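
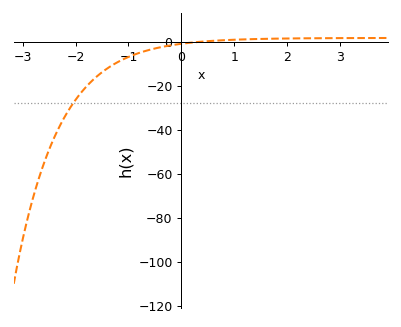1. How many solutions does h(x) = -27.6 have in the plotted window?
1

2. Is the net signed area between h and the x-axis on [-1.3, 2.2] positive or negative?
negative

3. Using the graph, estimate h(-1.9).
-23.2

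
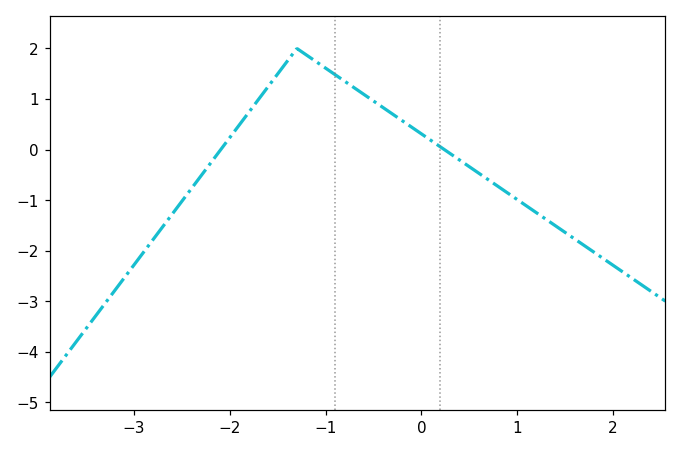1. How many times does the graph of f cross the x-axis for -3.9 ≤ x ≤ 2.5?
2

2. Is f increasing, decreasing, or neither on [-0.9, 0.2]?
decreasing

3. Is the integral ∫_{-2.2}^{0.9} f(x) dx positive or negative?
positive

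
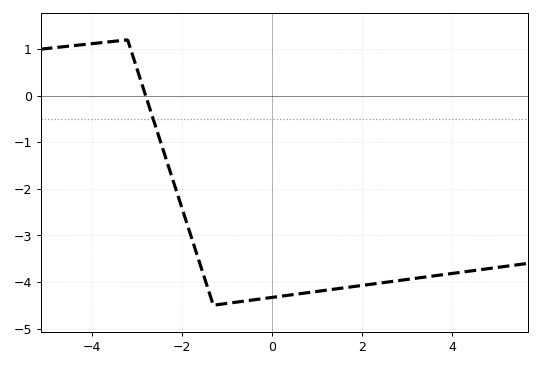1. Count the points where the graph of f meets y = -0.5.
1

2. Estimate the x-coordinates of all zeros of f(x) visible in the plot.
-2.8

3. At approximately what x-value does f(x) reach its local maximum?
-3.2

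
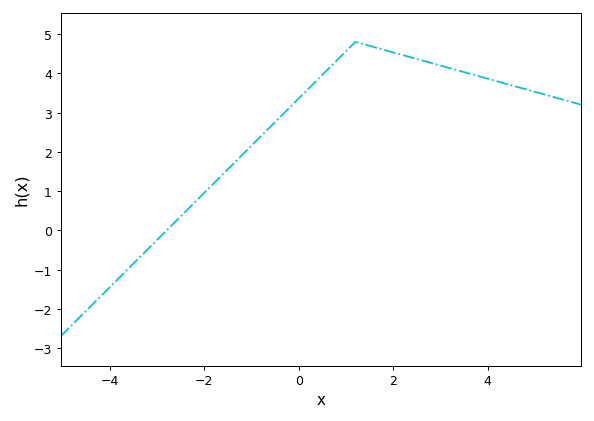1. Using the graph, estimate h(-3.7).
-1.09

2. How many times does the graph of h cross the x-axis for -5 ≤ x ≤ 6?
1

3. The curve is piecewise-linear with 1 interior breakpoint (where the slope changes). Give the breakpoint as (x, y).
(1.2, 4.8)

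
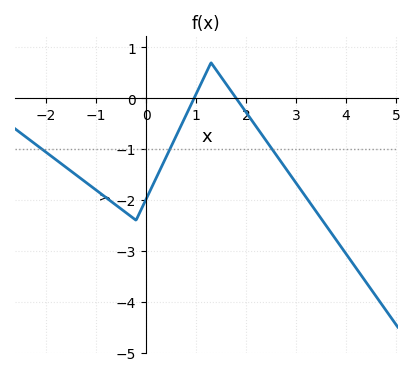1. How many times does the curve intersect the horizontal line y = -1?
3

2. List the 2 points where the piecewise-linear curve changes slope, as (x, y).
(-0.2, -2.4); (1.3, 0.7)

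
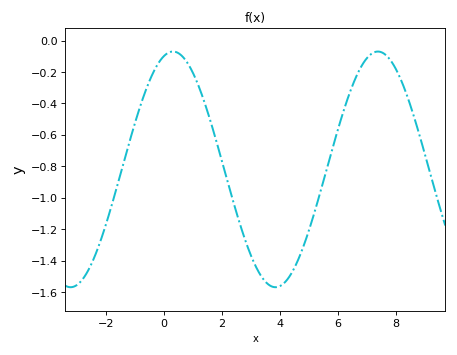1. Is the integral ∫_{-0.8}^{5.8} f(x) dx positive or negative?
negative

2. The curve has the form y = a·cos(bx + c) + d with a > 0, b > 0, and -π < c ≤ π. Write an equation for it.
y = 0.75cos(0.89x - 0.28) - 0.82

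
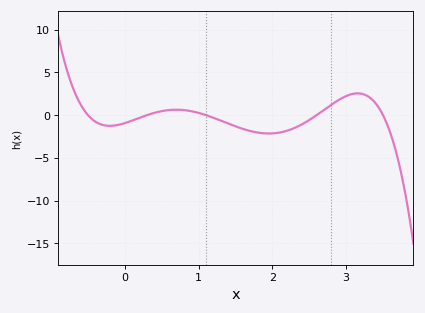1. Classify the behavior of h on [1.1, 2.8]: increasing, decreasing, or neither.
neither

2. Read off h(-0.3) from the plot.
-1.15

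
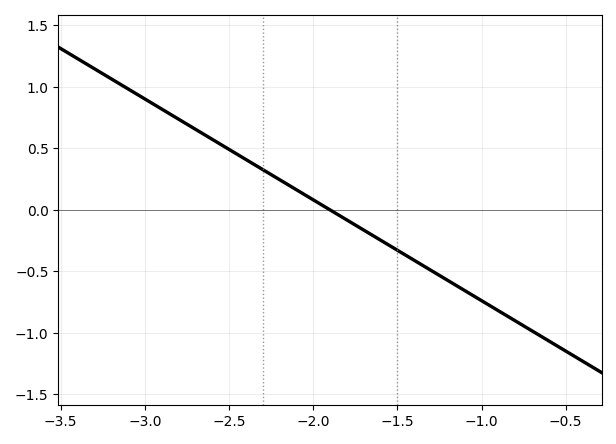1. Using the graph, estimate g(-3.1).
1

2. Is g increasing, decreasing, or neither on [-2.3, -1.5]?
decreasing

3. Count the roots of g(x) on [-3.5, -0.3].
1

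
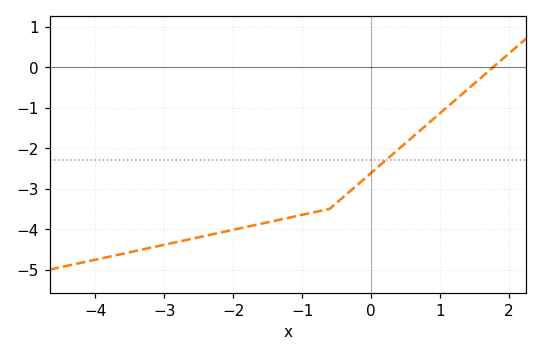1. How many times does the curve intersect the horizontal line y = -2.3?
1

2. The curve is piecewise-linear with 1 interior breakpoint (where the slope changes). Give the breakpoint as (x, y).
(-0.6, -3.5)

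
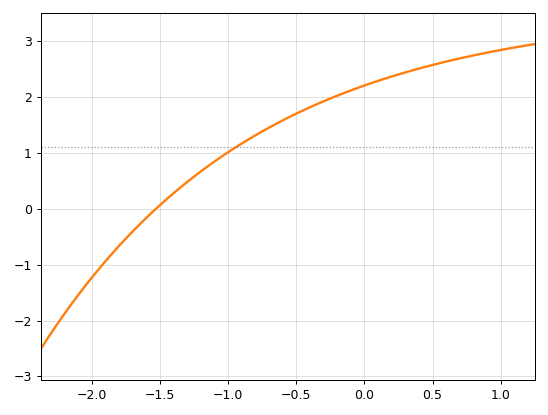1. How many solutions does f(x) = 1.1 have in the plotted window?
1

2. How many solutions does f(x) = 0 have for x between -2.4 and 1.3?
1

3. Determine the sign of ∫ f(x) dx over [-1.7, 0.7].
positive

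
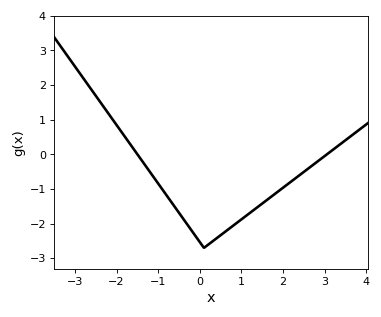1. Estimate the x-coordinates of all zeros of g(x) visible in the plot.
-1.5, 3.05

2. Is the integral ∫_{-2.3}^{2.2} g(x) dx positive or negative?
negative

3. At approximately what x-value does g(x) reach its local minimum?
0.102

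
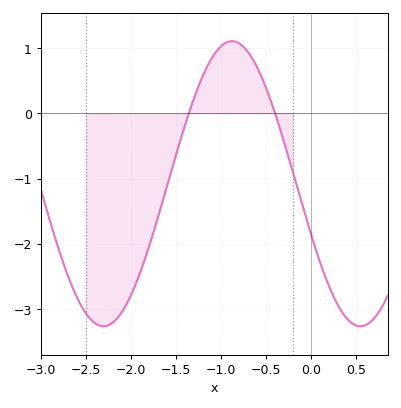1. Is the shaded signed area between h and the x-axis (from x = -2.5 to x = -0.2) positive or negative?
negative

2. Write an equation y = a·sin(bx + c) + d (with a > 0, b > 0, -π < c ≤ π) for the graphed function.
y = 2.19sin(2.2x - 2.78) - 1.08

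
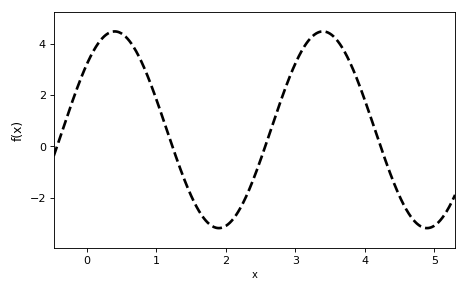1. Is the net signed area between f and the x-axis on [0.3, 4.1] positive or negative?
positive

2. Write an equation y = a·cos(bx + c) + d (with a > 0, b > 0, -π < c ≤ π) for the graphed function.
y = 3.84cos(2.1x - 0.85) + 0.65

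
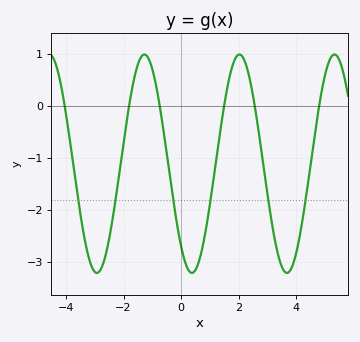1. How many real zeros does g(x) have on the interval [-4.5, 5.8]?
6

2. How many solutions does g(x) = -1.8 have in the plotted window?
6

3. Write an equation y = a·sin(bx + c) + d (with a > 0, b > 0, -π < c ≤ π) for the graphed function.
y = 2.1sin(1.9x - 2.29) - 1.11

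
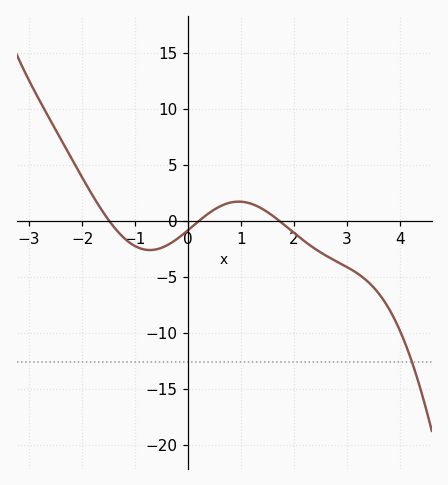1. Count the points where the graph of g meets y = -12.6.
1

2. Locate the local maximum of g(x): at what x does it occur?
1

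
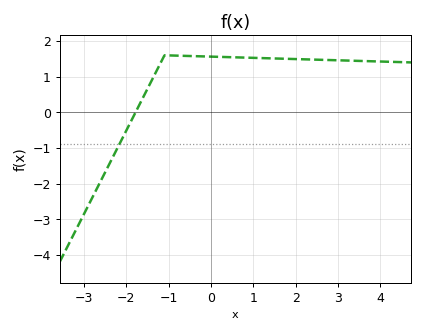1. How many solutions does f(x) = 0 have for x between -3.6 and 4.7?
1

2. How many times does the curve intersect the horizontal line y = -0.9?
1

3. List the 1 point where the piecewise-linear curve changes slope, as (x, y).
(-1.1, 1.6)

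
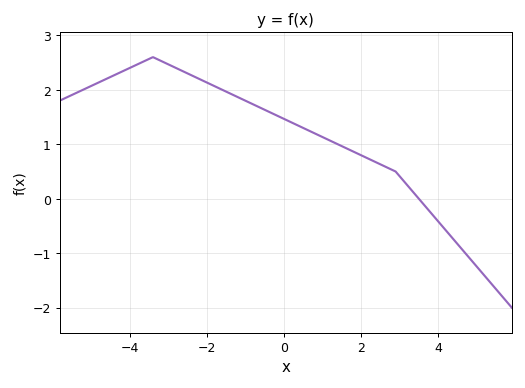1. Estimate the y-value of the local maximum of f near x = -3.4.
2.6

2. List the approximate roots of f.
3.5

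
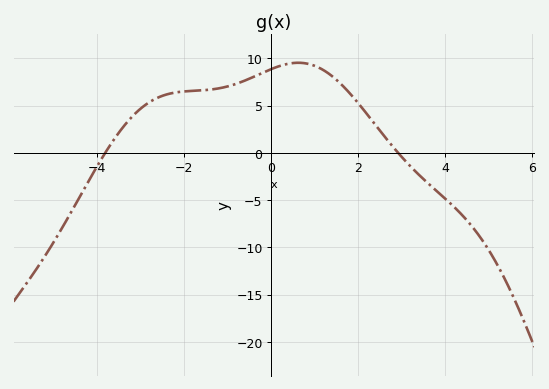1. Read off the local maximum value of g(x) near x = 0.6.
9.5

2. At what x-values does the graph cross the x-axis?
-3.8, 3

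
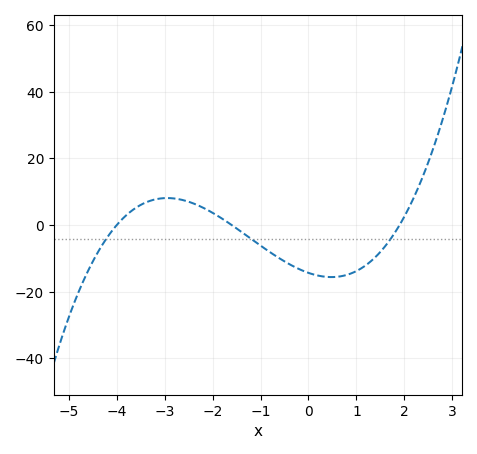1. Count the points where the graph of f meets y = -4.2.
3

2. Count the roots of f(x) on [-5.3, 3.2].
3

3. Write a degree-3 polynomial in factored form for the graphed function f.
y = 1.18(x + 4)(x + 1.6)(x - 1.9)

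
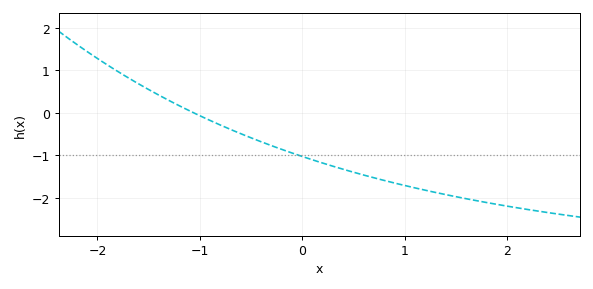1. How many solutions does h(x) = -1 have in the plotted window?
1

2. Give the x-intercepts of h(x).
-1.06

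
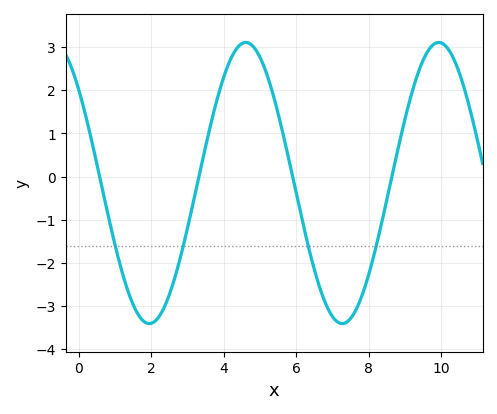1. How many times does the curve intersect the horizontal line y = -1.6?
4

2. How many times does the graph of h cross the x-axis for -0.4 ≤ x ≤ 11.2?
4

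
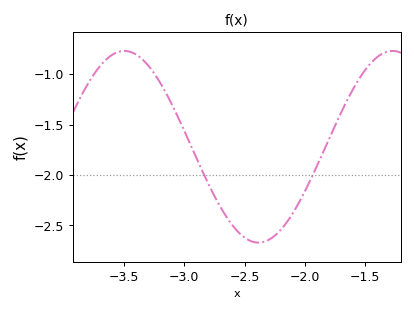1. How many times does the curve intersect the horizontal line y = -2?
2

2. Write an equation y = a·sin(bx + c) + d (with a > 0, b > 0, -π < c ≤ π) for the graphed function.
y = 0.95sin(2.82x - 1.13) - 1.72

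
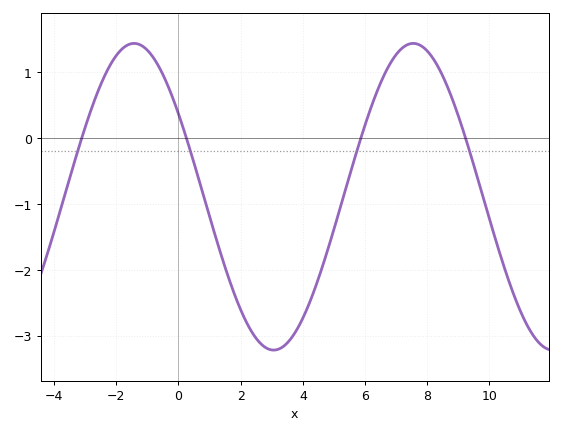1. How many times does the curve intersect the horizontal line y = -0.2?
4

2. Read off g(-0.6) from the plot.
1.06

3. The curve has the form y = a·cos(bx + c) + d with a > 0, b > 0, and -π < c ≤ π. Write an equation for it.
y = 2.33cos(0.7x + 1) - 0.89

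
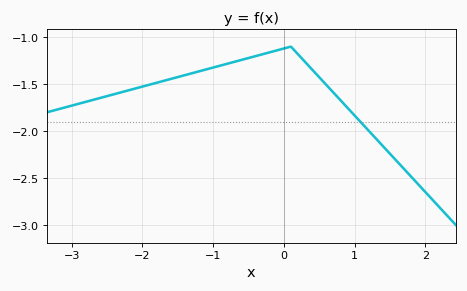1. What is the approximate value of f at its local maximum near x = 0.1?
-1.1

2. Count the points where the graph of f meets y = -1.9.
1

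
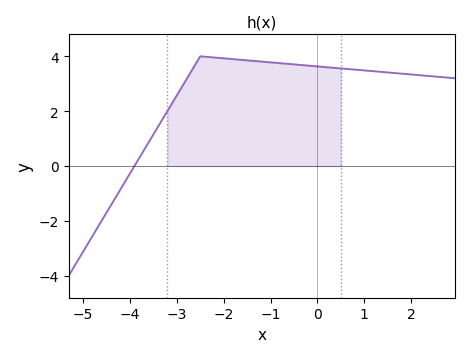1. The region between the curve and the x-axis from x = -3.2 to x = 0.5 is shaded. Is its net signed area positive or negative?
positive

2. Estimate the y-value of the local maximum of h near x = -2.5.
4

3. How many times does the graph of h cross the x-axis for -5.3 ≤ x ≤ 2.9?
1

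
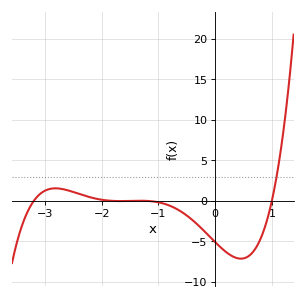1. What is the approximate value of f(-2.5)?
1.09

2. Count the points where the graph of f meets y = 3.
1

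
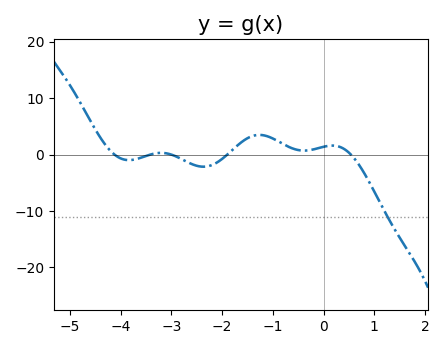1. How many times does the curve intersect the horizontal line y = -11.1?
1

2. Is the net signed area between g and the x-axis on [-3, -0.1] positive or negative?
positive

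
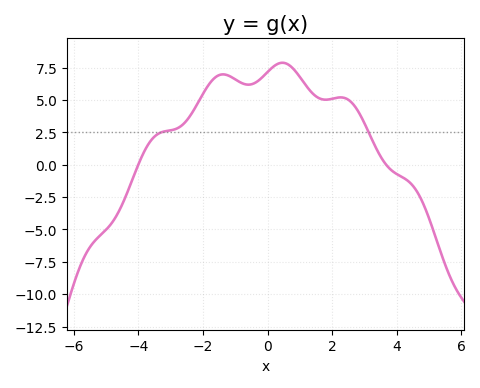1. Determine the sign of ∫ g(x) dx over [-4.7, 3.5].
positive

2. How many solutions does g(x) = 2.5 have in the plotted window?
2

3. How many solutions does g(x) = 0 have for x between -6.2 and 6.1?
2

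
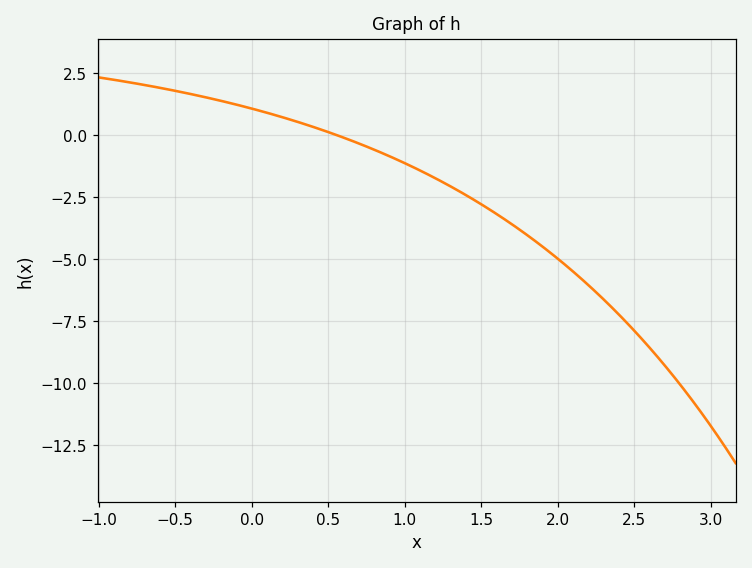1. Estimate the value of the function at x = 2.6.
-8.6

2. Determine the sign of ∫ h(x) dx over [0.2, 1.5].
negative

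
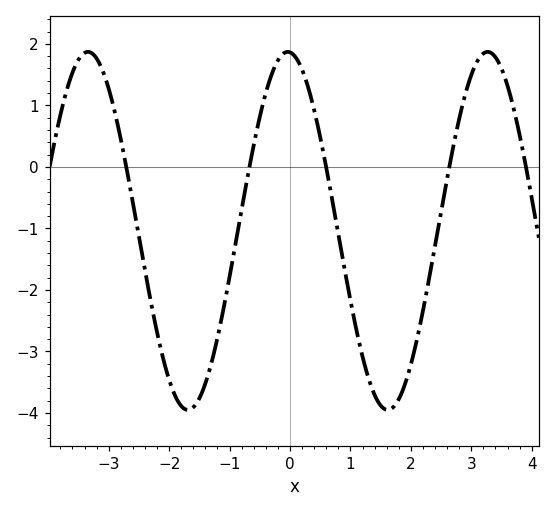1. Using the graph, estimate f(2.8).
0.8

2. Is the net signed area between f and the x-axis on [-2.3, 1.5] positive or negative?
negative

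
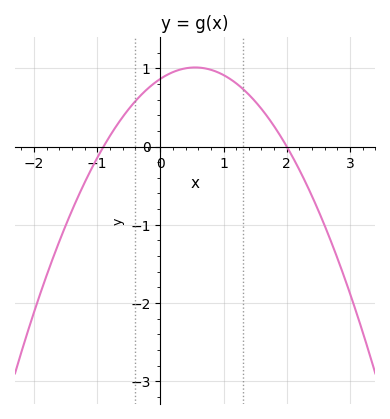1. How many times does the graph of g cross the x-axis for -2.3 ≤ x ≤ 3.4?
2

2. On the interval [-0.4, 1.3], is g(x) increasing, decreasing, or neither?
neither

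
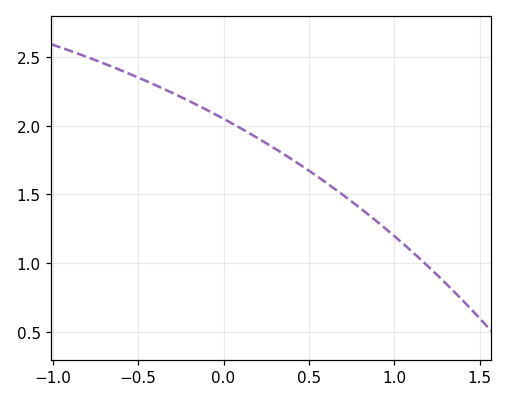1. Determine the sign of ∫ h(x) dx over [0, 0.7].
positive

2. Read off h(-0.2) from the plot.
2.18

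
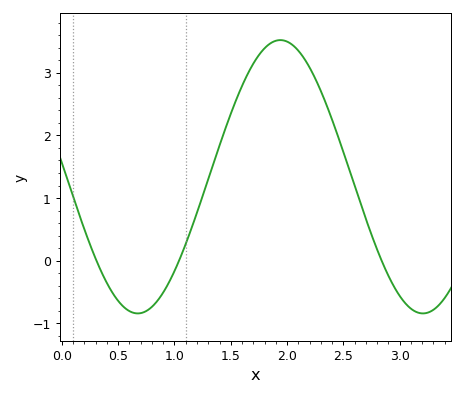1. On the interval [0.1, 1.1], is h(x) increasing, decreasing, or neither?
neither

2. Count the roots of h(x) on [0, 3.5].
3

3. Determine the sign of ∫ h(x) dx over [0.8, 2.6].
positive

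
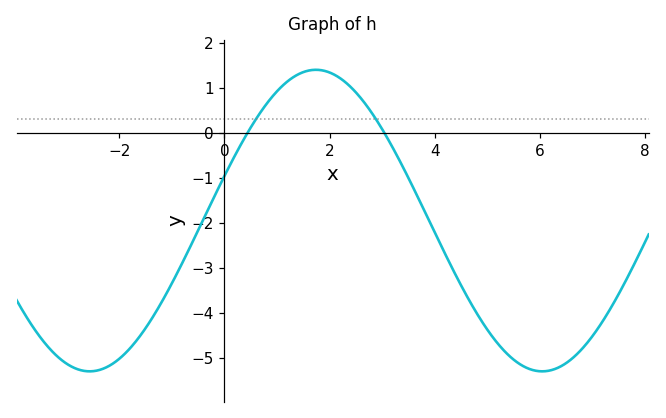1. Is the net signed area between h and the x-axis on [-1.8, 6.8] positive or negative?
negative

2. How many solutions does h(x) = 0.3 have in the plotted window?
2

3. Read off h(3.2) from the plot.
-0.3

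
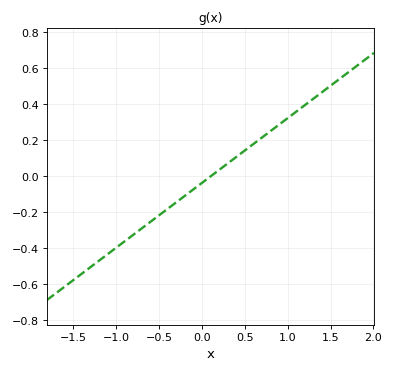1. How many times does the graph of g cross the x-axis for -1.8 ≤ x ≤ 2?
1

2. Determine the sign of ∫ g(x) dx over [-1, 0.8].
negative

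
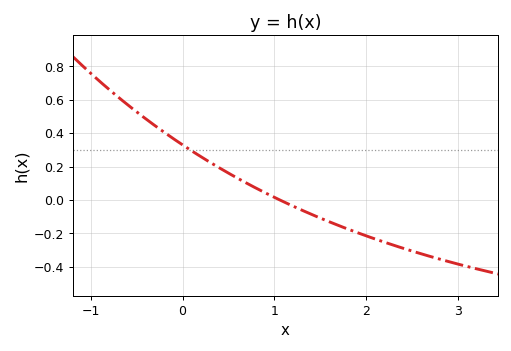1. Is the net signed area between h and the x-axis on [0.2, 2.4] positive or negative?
negative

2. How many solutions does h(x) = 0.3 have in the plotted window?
1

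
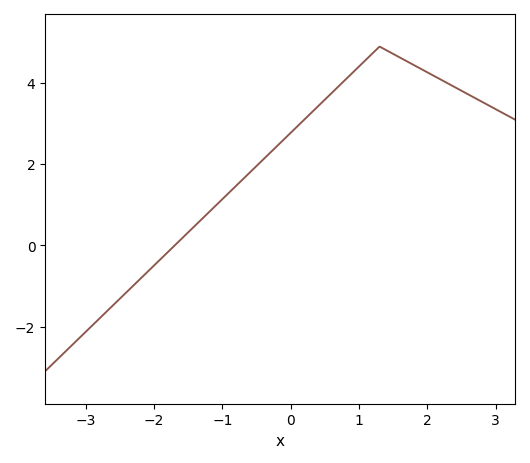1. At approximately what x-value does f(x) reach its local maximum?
1.3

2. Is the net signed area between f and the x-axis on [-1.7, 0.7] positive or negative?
positive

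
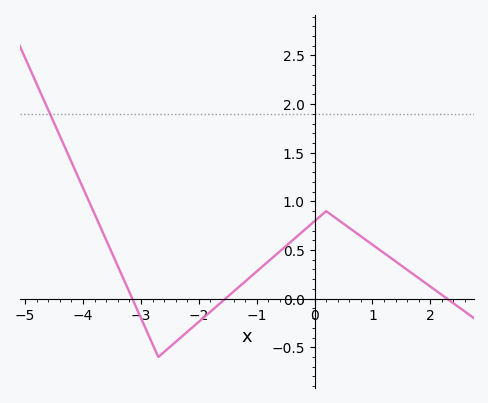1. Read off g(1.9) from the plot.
0.168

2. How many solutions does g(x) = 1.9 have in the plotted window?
1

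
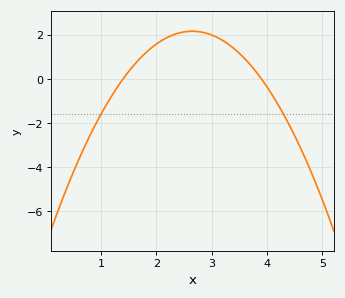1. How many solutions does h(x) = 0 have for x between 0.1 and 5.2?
2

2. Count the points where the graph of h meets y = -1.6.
2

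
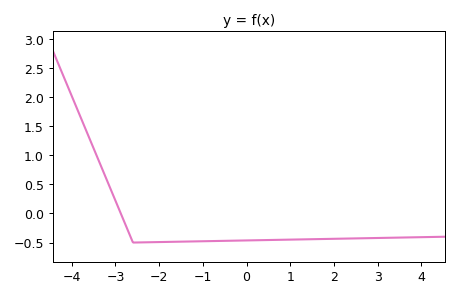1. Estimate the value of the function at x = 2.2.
-0.433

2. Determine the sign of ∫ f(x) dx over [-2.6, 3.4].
negative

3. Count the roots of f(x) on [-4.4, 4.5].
1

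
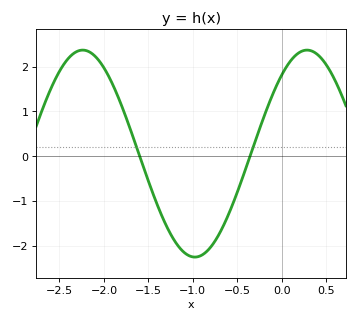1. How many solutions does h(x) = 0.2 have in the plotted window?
2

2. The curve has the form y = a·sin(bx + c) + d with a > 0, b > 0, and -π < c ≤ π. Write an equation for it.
y = 2.31sin(2.49x + 0.862) + 0.06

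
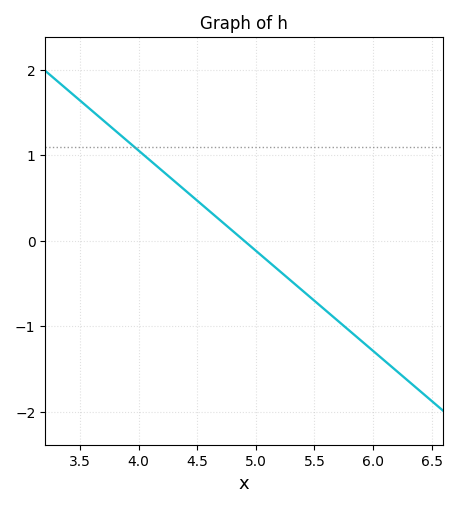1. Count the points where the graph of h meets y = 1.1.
1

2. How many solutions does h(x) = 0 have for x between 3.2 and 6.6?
1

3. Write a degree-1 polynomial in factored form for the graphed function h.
y = -1.17(x - 4.9)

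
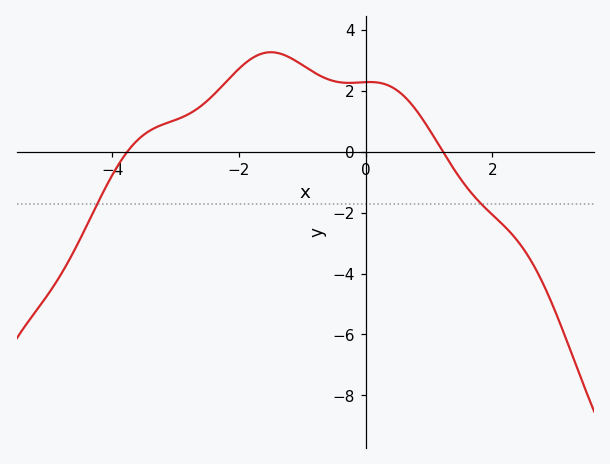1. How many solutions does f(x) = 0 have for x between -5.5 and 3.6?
2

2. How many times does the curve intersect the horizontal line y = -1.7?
2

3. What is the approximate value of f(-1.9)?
2.92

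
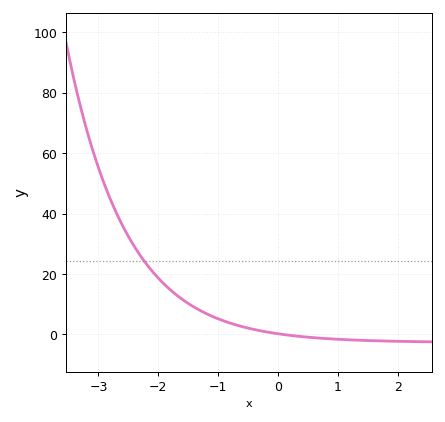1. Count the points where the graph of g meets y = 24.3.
1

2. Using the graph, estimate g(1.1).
-2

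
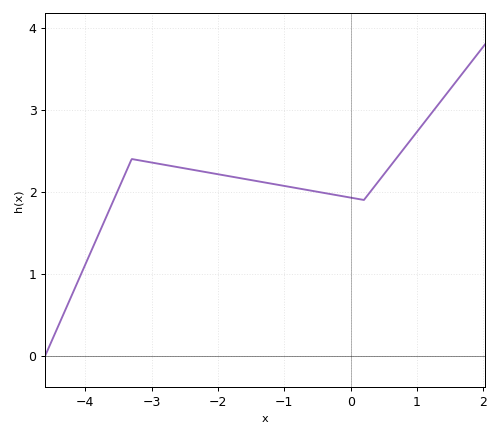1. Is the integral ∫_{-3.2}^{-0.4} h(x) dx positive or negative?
positive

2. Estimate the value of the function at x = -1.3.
2.1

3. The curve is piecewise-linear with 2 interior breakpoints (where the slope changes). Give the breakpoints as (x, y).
(-3.3, 2.4); (0.2, 1.9)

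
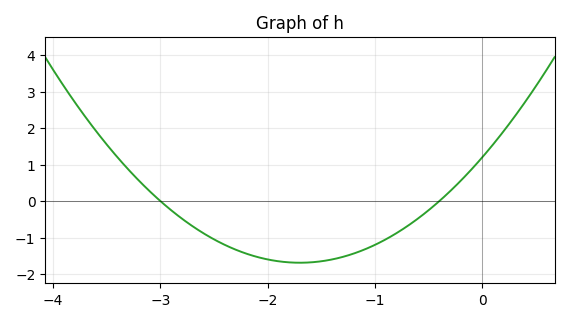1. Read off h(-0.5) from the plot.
-0.2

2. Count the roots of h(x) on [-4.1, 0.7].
2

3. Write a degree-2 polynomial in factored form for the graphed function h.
y = 1(x + 3)(x + 0.4)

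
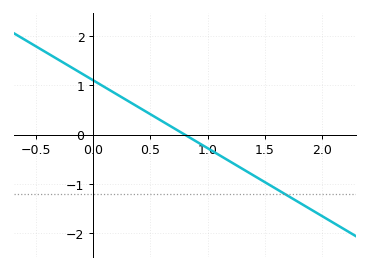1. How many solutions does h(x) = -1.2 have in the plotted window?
1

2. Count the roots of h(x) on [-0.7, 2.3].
1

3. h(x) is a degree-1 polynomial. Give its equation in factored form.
y = -1.38(x - 0.8)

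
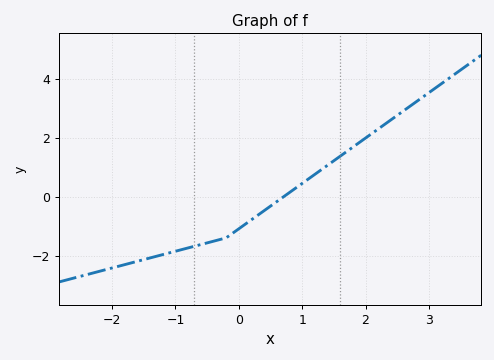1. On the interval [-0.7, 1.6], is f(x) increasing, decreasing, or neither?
increasing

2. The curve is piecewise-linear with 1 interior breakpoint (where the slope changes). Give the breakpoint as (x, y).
(-0.2, -1.4)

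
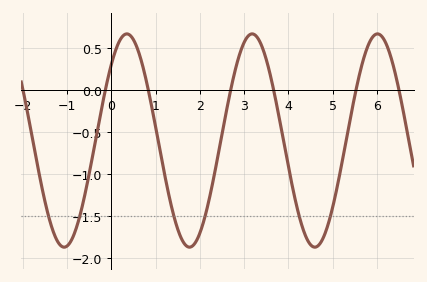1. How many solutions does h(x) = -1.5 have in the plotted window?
6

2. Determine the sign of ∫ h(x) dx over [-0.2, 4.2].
negative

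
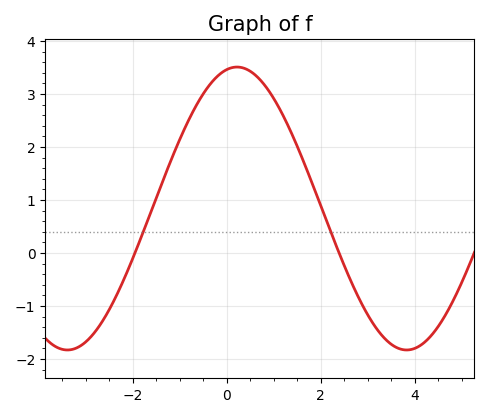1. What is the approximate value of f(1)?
2.9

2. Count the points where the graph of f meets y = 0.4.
2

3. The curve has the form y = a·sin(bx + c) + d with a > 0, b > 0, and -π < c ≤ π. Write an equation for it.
y = 2.67sin(0.87x + 1.4) + 0.84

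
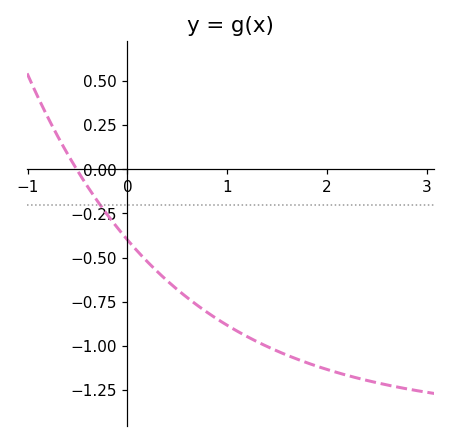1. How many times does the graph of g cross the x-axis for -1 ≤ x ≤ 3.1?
1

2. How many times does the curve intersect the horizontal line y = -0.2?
1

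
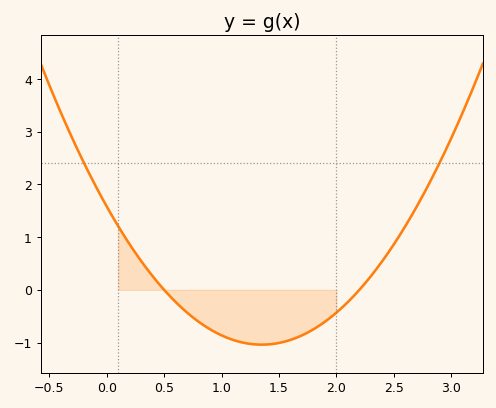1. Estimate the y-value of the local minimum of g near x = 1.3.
-1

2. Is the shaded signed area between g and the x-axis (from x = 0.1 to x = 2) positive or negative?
negative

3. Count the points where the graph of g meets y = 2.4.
2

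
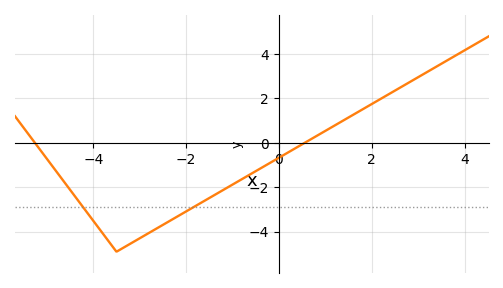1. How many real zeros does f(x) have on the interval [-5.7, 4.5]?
2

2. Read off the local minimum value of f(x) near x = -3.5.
-4.8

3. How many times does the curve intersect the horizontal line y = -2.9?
2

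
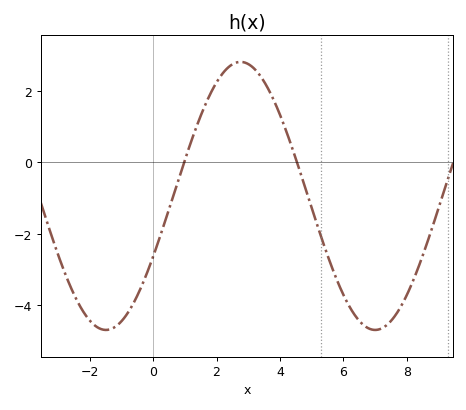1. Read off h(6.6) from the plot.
-4.6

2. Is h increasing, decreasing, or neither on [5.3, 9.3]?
neither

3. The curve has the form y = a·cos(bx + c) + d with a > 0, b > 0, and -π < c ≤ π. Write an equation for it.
y = 3.76cos(0.74x - 2) - 0.94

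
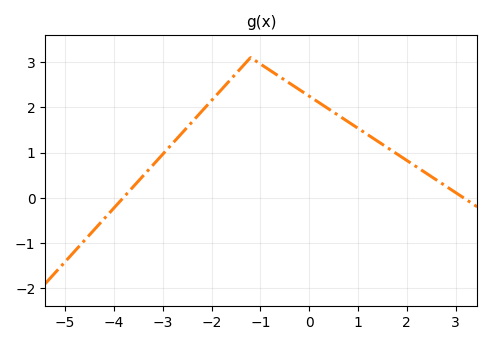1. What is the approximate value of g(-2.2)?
1.9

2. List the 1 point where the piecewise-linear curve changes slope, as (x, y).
(-1.2, 3.1)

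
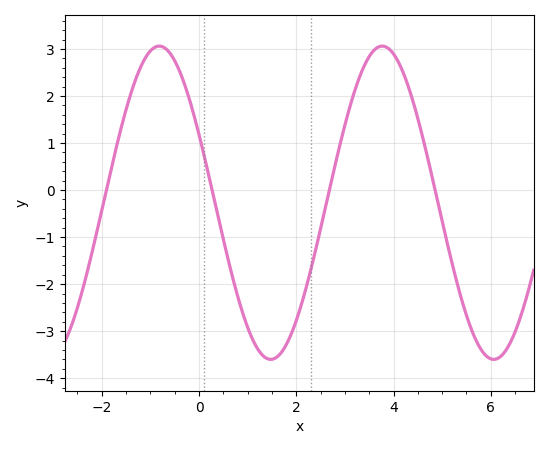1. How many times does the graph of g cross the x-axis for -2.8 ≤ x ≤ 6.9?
4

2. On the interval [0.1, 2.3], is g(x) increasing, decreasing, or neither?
neither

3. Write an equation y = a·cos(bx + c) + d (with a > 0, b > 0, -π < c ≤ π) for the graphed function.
y = 3.33cos(1.37x + 1.12) - 0.27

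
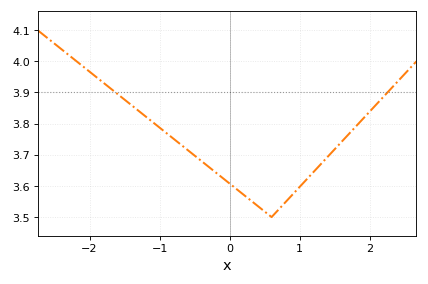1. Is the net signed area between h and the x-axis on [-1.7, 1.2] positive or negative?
positive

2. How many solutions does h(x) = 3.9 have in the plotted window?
2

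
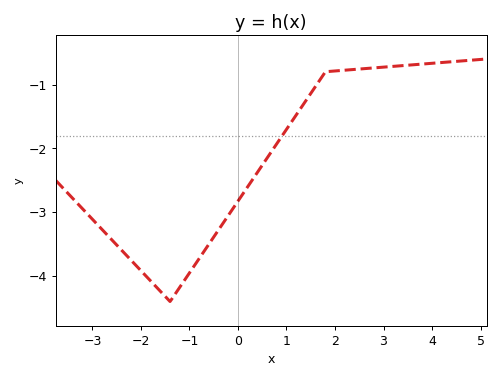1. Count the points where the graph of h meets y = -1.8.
1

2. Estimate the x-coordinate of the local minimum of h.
-1.4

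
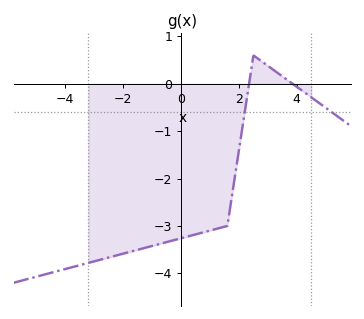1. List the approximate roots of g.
2.4, 3.8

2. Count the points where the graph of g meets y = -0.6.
2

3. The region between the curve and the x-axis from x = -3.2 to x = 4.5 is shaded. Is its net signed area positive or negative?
negative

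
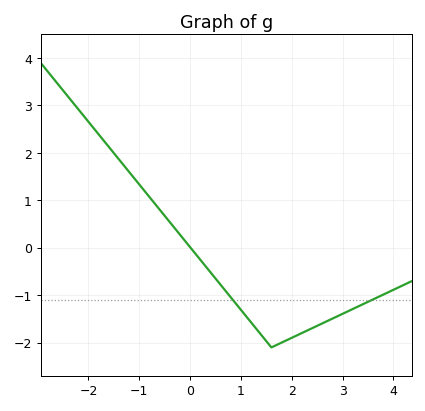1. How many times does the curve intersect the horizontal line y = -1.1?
2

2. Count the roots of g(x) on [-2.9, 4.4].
1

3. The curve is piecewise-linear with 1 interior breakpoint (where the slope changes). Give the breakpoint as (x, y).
(1.6, -2.1)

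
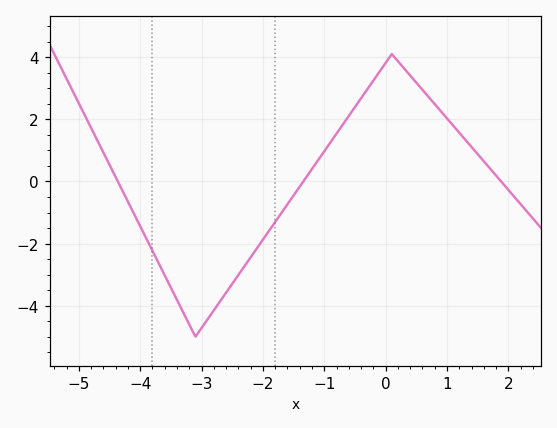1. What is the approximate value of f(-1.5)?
-0.45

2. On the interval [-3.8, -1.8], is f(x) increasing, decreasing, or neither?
neither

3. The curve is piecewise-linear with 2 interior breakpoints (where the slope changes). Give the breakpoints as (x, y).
(-3.1, -5); (0.1, 4.1)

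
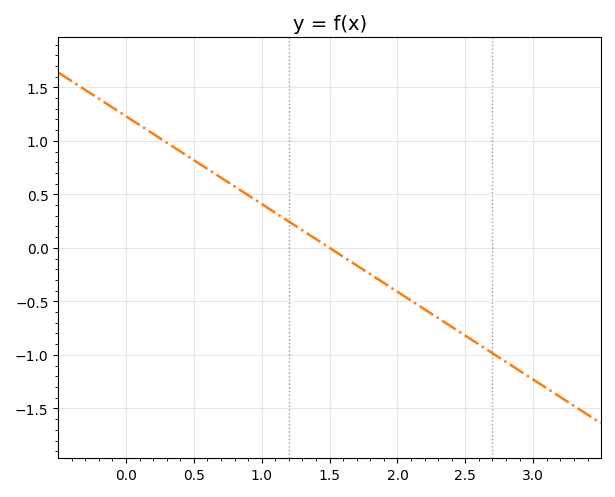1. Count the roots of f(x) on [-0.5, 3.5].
1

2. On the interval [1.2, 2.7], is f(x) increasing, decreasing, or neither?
decreasing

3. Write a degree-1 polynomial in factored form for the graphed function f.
y = -0.82(x - 1.5)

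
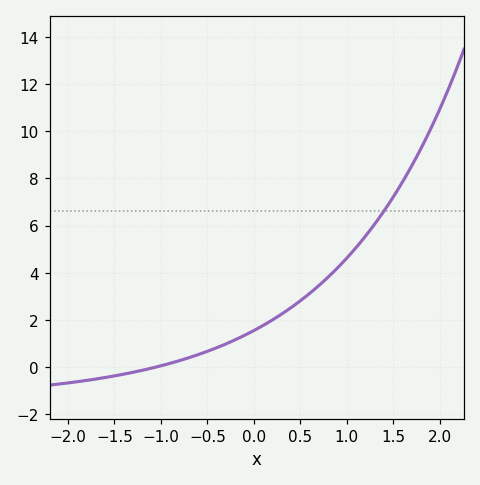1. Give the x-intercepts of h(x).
-1.06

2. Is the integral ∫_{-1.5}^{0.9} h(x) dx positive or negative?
positive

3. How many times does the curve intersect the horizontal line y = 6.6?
1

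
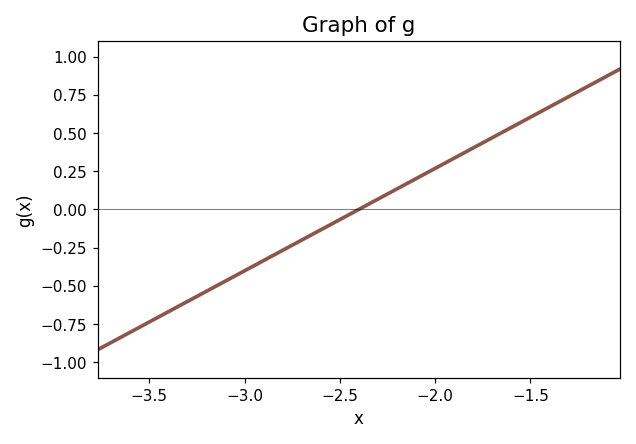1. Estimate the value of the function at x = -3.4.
-0.67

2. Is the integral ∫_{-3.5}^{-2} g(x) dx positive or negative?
negative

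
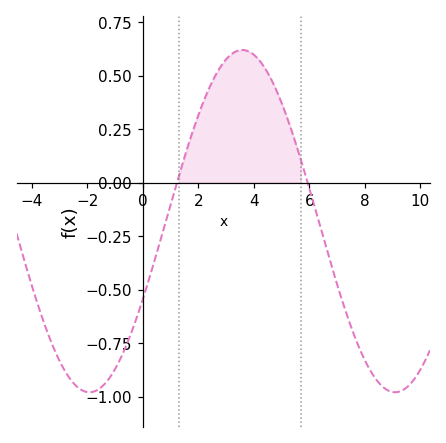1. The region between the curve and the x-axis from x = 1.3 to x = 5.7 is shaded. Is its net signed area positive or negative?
positive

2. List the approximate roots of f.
1.2, 6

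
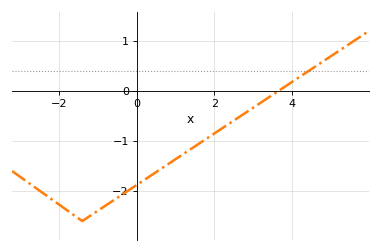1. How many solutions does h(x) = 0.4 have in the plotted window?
1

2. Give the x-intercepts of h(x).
3.66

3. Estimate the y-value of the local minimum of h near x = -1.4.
-2.6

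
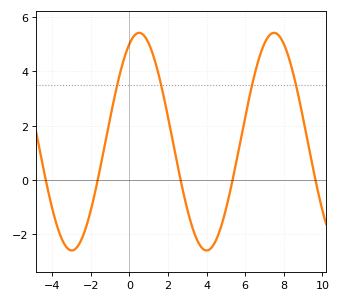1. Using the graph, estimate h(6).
2.4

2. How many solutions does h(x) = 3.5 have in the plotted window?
4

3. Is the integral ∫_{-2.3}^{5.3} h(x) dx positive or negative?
positive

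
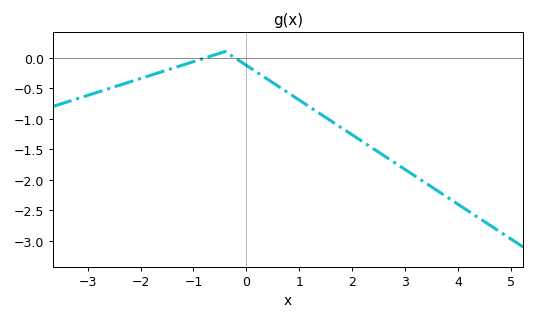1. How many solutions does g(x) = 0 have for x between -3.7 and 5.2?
2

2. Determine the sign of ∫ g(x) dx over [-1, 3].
negative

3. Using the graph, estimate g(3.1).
-1.9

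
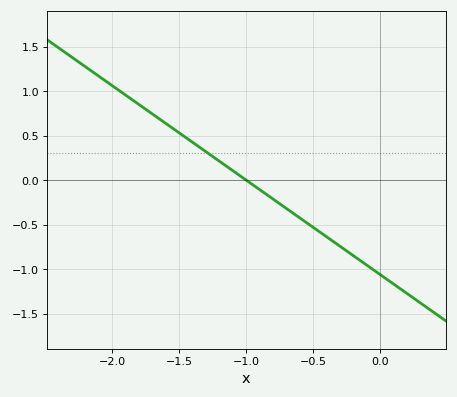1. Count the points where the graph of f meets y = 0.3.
1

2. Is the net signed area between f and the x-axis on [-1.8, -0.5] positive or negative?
positive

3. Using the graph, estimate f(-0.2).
-0.85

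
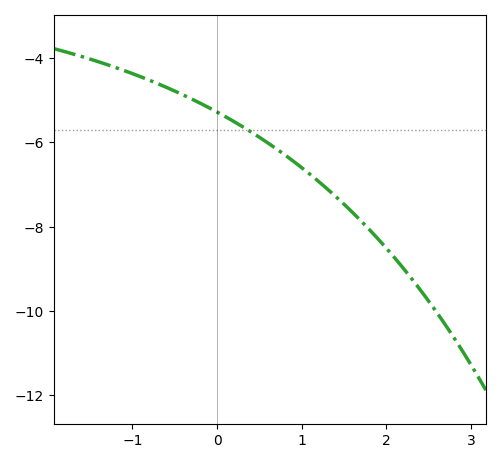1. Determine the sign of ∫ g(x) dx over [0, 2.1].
negative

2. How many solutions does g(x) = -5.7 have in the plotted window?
1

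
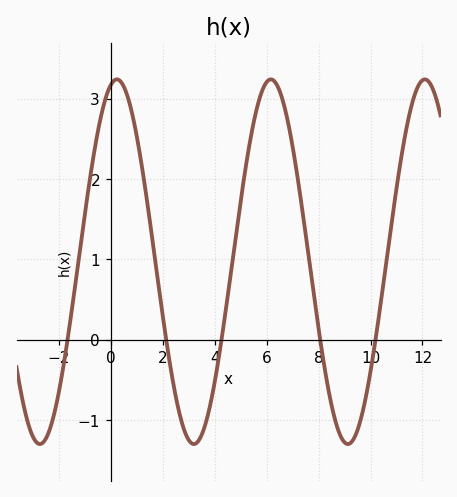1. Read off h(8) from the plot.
0.138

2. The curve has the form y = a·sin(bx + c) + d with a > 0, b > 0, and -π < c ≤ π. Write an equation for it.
y = 2.27sin(1.06x + 1.32) + 0.97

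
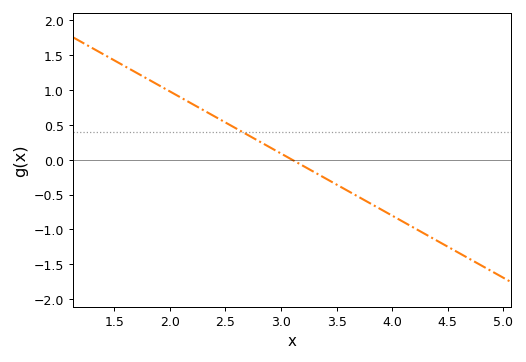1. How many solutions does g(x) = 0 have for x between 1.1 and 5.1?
1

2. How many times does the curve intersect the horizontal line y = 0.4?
1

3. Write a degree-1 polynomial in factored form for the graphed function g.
y = -0.89(x - 3.1)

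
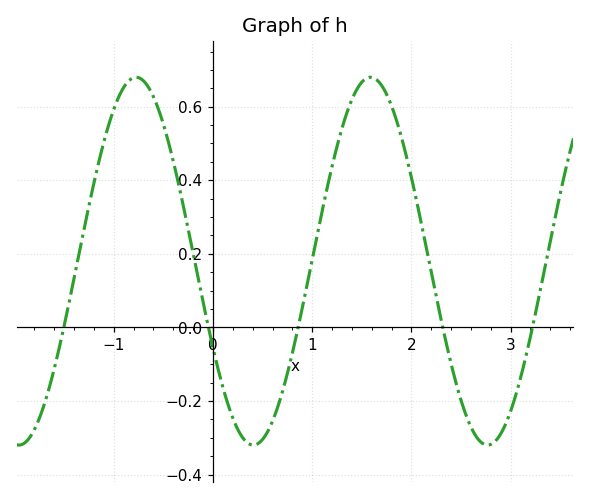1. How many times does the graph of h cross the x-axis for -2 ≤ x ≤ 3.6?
5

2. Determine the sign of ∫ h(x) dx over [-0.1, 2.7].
positive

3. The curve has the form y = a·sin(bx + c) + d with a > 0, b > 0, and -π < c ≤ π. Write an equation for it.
y = 0.5sin(2.66x - 2.65) + 0.18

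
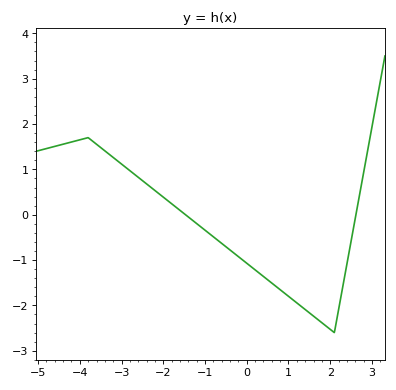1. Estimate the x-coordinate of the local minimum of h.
2.1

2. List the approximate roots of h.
-1.47, 2.62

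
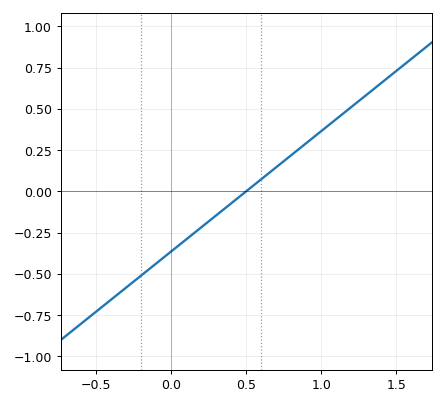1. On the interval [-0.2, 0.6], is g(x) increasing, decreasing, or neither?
increasing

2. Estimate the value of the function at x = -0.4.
-0.657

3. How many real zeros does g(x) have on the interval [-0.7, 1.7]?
1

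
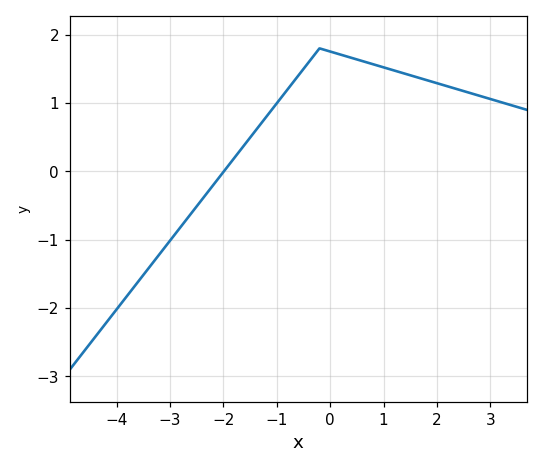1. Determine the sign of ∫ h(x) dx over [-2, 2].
positive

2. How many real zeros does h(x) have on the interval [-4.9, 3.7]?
1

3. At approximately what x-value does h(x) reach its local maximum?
-0.197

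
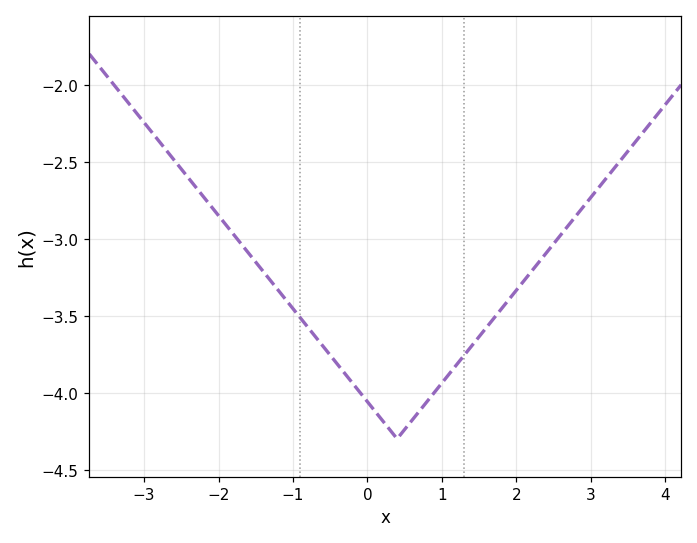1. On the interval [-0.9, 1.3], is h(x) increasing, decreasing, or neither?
neither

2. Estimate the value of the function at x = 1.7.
-3.5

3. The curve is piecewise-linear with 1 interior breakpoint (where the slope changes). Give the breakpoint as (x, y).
(0.4, -4.3)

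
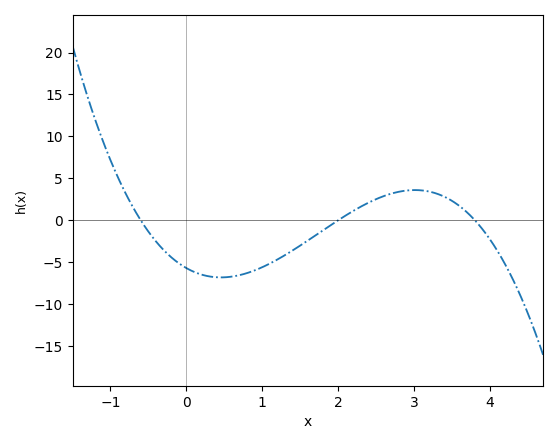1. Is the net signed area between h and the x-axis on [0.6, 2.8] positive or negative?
negative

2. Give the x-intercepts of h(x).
-0.6, 2, 3.8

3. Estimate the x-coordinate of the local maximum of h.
3.01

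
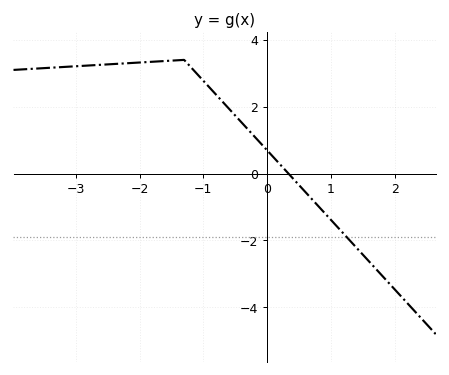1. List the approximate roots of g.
0.3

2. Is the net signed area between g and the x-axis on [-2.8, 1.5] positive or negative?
positive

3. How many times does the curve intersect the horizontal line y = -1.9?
1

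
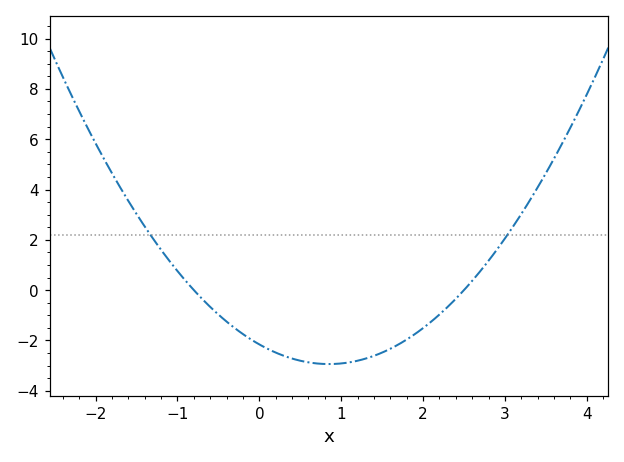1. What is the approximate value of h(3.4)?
4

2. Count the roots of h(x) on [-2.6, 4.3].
2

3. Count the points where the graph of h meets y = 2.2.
2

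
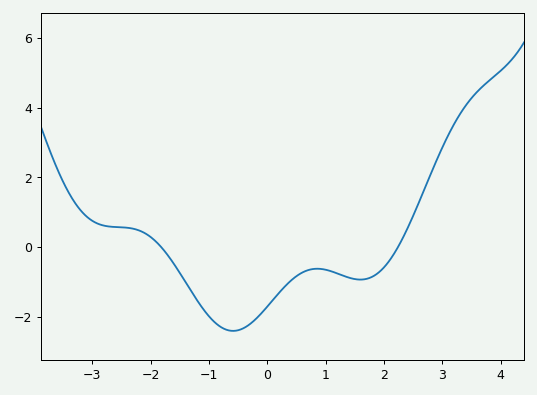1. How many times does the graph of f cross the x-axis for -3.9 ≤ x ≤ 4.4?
2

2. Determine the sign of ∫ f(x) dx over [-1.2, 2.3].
negative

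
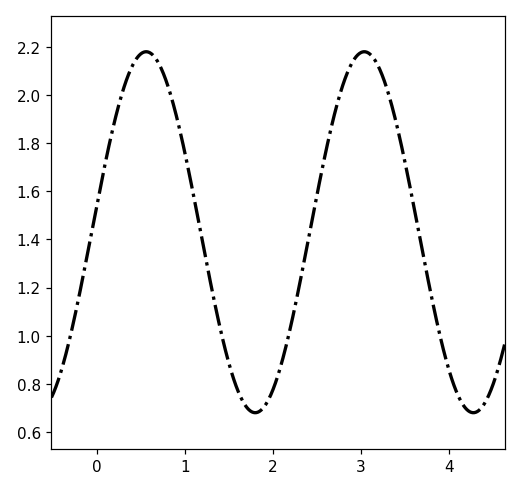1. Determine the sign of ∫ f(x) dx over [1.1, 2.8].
positive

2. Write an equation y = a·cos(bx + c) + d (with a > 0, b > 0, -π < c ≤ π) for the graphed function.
y = 0.75cos(2.5x - 1.4) + 1.43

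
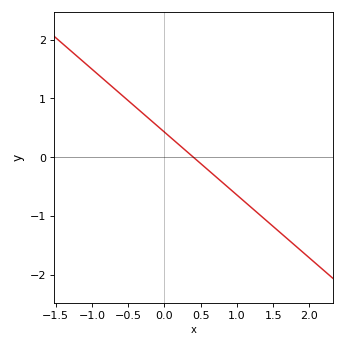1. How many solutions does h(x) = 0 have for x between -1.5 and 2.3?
1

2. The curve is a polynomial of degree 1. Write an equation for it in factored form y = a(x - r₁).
y = -1.07(x - 0.4)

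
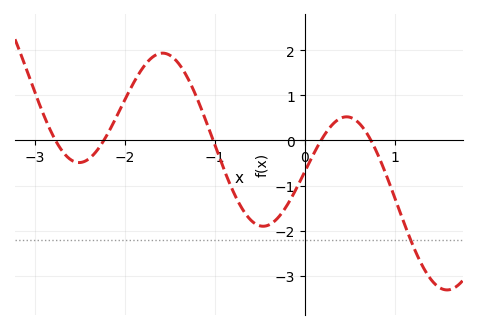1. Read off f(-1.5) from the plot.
1.9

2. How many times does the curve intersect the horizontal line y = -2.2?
1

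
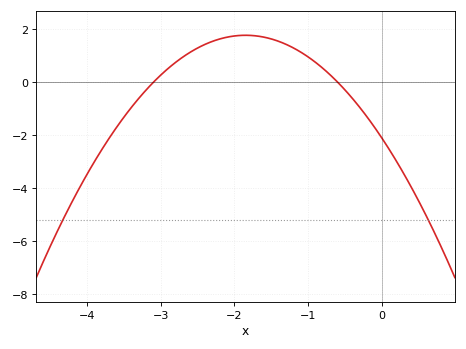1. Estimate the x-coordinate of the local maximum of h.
-1.8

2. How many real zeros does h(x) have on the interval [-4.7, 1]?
2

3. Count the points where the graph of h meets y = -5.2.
2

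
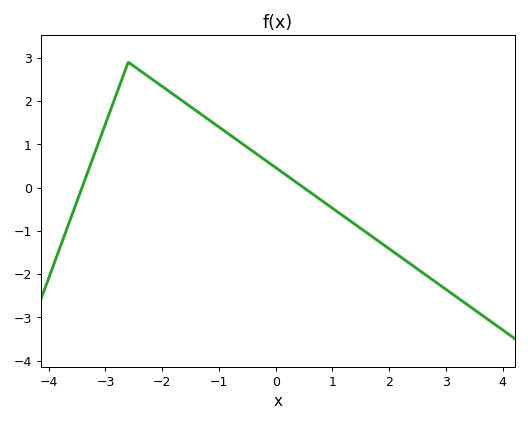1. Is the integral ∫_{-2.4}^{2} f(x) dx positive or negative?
positive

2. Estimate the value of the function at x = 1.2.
-0.7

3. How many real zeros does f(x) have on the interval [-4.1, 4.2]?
2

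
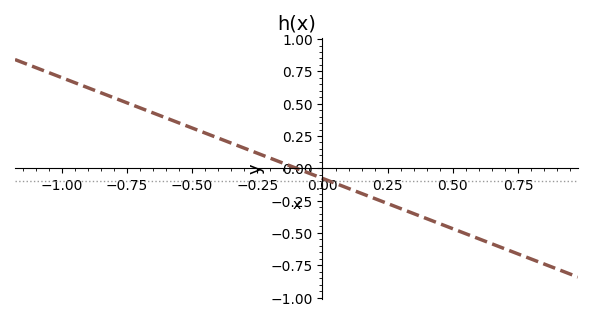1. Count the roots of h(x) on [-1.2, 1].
1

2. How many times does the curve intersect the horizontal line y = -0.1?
1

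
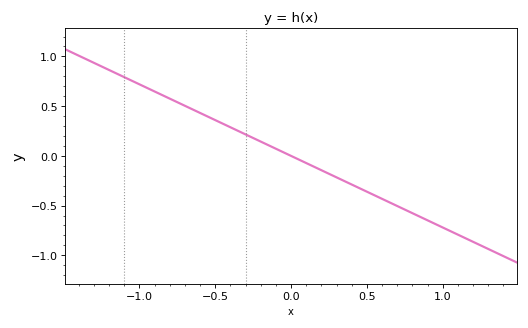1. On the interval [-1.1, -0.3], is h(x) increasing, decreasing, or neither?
decreasing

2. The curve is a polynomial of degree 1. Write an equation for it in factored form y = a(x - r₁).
y = -0.72(x - 0)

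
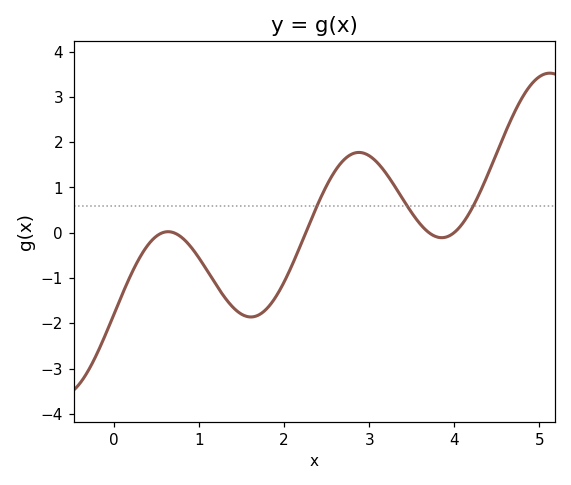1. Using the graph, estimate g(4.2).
0.508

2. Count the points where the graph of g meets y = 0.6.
3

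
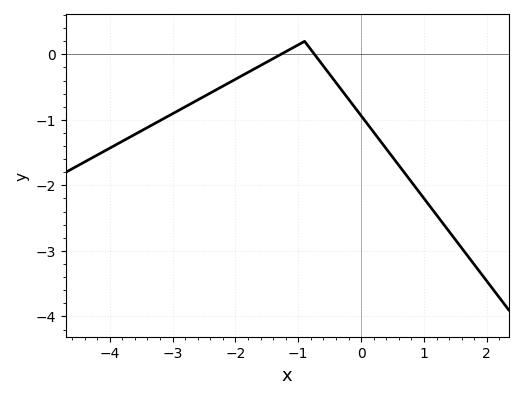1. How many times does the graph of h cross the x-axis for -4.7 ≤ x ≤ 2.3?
2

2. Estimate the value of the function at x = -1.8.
-0.274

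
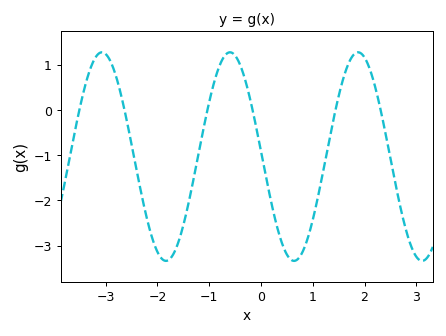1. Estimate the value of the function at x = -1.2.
-0.927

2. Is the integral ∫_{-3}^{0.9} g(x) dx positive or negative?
negative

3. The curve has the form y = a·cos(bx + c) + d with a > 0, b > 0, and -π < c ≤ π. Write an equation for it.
y = 2.31cos(2.54x + 1.52) - 1.03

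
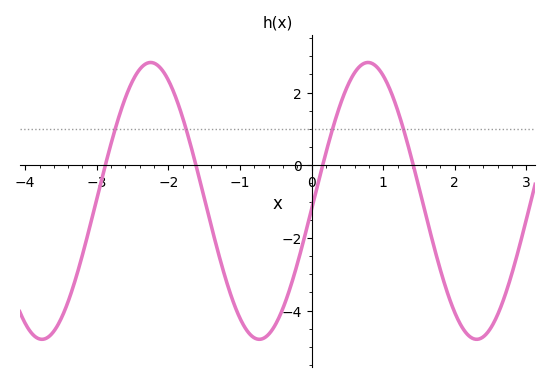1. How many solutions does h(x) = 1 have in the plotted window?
4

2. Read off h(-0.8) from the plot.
-4.8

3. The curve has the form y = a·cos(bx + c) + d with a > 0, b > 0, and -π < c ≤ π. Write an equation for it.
y = 3.81cos(2.1x - 1.6) - 0.98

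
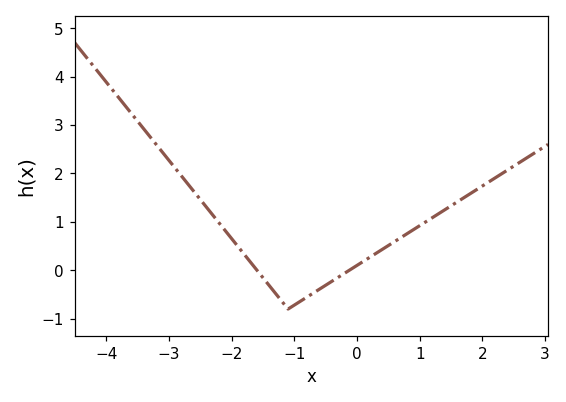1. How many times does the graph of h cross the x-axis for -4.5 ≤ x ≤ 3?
2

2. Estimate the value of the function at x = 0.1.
0.183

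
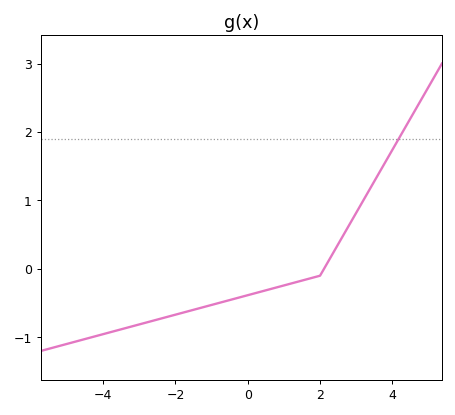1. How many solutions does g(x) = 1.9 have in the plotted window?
1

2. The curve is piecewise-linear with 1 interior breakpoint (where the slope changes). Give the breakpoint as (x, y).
(2, -0.1)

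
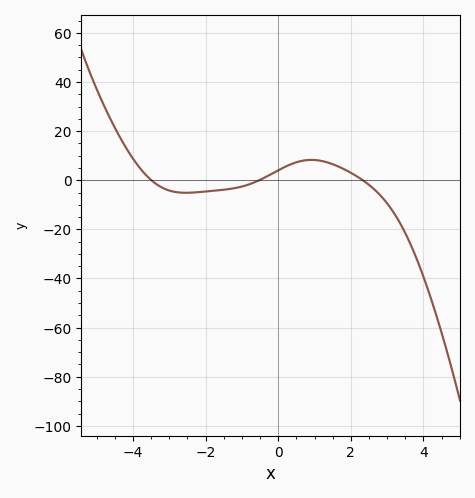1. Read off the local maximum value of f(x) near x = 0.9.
8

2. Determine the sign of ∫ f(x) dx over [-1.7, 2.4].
positive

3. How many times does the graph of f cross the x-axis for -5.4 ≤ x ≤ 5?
3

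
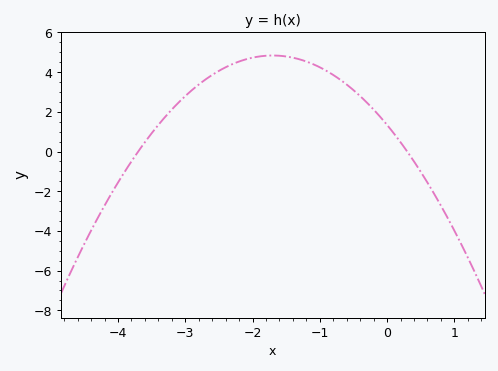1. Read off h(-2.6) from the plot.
3.86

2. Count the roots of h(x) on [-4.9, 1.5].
2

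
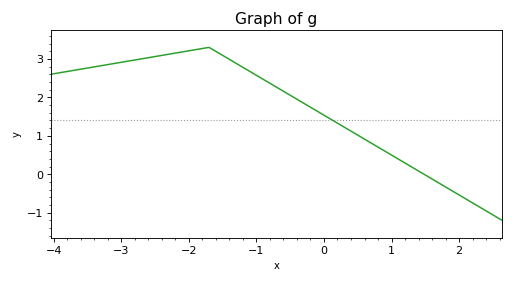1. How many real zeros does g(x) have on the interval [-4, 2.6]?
1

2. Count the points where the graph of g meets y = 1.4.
1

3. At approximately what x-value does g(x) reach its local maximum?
-1.7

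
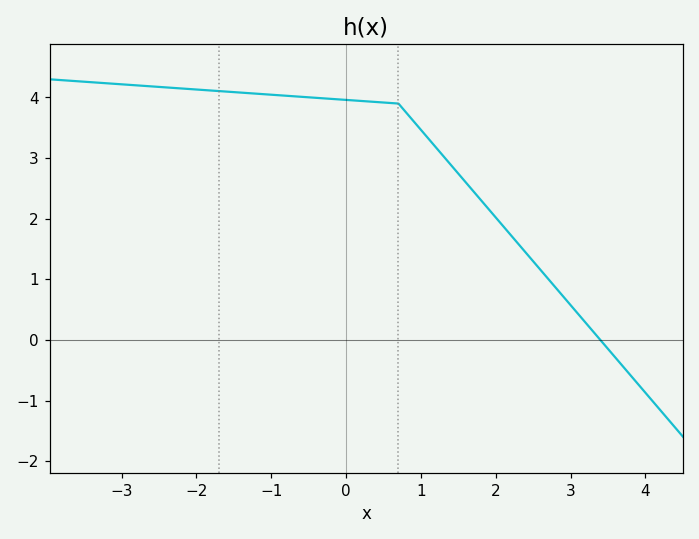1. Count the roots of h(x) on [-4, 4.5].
1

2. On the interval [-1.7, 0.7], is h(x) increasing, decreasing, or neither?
decreasing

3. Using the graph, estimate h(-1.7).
4.1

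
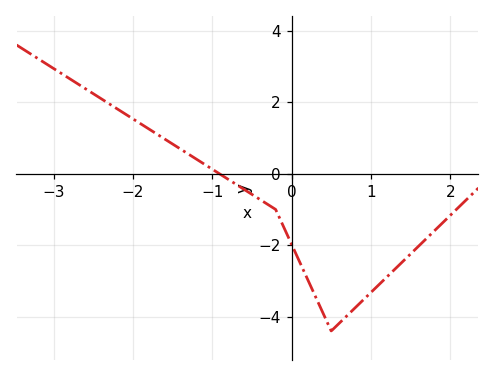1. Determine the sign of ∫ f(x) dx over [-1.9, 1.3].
negative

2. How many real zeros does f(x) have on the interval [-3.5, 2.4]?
1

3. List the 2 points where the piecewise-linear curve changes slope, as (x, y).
(-0.2, -1); (0.5, -4.4)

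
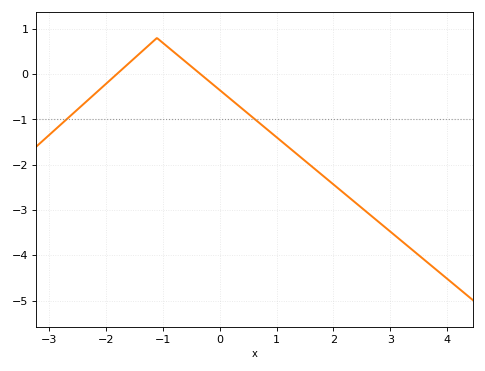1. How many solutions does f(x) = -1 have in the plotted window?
2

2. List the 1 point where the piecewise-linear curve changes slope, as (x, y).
(-1.1, 0.8)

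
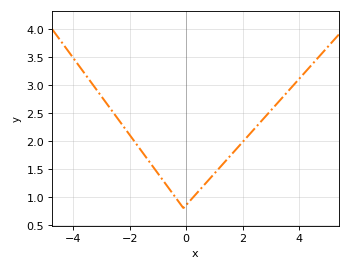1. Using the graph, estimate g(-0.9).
1.35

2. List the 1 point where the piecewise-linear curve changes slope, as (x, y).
(-0.1, 0.8)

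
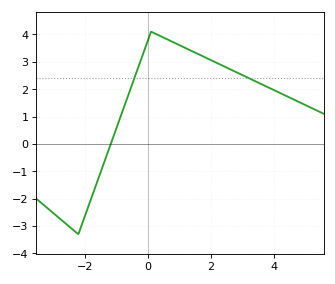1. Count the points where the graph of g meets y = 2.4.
2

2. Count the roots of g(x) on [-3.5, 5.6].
1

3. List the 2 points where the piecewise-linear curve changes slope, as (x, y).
(-2.2, -3.3); (0.1, 4.1)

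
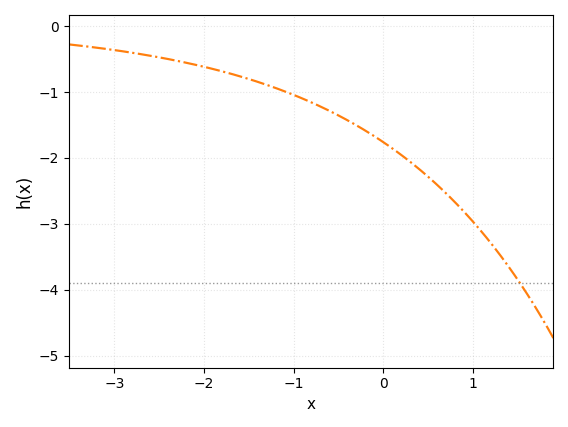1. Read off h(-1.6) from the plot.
-0.76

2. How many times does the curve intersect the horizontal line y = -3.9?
1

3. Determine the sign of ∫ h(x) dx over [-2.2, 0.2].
negative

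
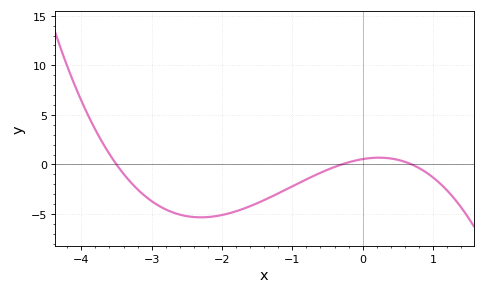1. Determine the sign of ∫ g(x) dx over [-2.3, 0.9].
negative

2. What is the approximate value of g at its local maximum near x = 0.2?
0.688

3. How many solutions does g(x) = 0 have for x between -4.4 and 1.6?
3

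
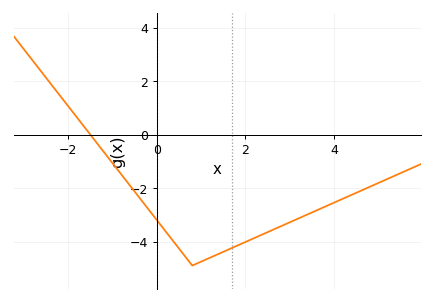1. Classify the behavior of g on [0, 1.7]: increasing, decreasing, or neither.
neither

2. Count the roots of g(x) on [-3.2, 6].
1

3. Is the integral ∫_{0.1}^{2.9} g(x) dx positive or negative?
negative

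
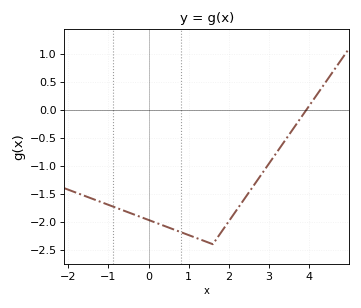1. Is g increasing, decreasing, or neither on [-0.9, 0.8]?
decreasing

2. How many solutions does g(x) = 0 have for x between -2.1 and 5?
1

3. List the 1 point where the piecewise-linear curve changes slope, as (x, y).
(1.6, -2.4)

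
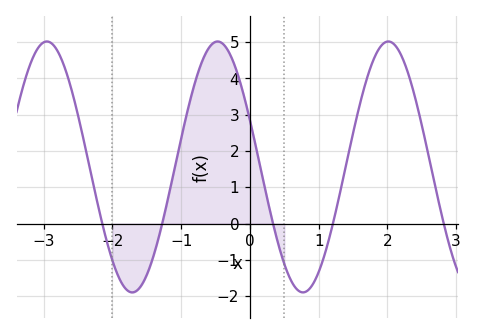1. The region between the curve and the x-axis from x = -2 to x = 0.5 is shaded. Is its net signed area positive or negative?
positive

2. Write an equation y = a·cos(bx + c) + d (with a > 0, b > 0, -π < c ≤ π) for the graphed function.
y = 3.46cos(2.5x + 1.2) + 1.56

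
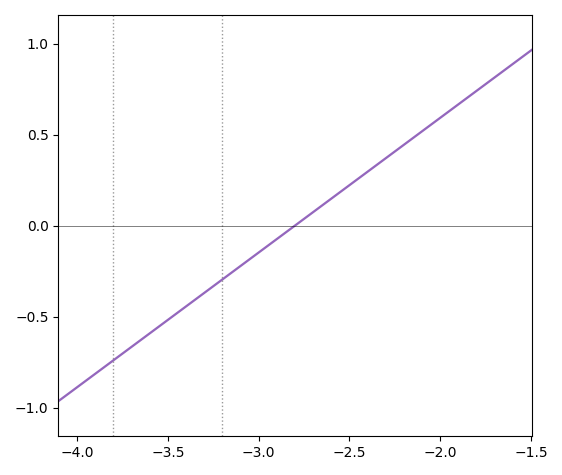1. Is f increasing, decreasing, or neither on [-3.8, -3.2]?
increasing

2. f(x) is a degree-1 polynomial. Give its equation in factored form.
y = 0.74(x + 2.8)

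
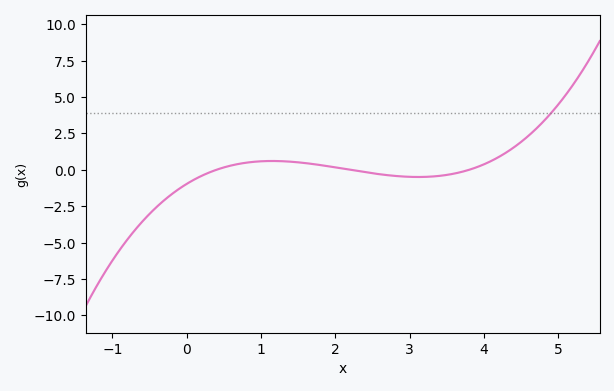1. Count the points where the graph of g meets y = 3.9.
1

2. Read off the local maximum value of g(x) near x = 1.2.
0.605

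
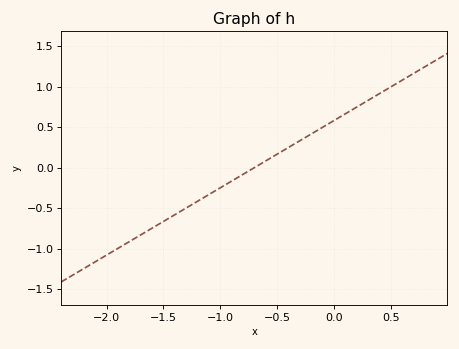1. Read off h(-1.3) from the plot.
-0.5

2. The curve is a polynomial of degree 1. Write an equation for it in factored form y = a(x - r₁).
y = 0.83(x + 0.7)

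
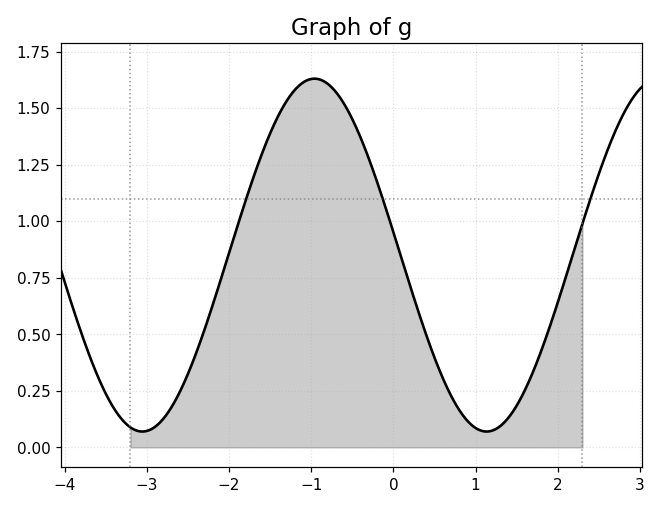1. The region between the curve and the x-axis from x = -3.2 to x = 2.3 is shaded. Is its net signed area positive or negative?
positive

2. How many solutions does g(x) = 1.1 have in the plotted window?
3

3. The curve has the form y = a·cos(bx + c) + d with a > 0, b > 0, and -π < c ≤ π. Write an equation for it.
y = 0.78cos(1.5x + 1.44) + 0.85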